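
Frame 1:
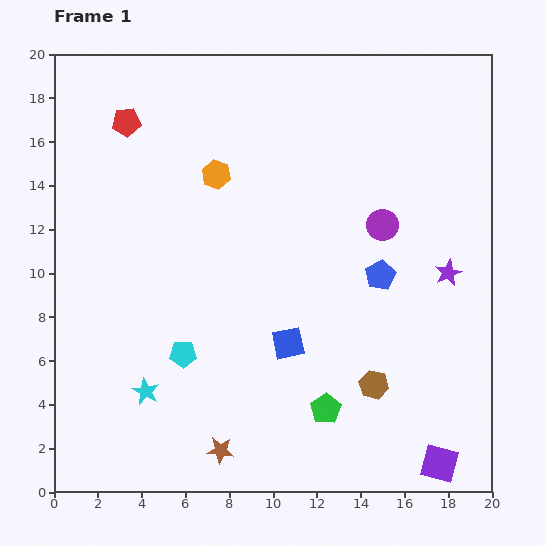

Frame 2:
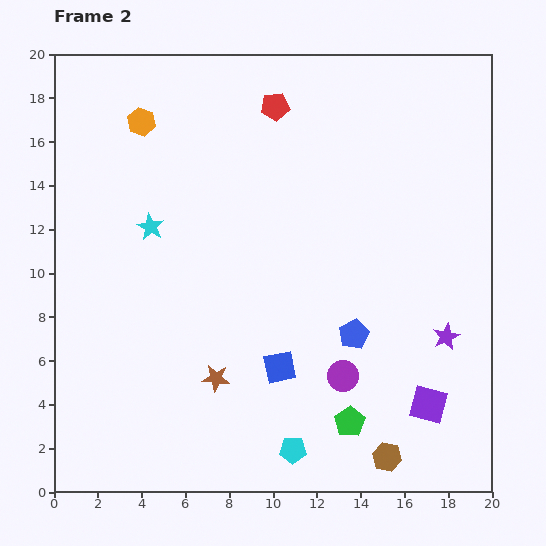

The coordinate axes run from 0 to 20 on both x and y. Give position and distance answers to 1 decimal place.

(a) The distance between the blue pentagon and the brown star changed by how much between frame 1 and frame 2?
-4.2

Distance in frame 1: 10.8. Distance in frame 2: 6.6.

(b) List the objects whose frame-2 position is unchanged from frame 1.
none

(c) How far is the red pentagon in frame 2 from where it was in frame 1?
6.8

The red pentagon moved from (3.3, 16.9) to (10.1, 17.6), a distance of √(6.8² + 0.7²) ≈ 6.8.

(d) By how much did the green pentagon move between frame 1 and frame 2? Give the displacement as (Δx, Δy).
(1.1, -0.6)

The green pentagon was at (12.4, 3.8) in frame 1 and (13.5, 3.2) in frame 2.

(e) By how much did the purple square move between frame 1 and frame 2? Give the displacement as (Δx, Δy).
(-0.5, 2.7)

The purple square was at (17.6, 1.3) in frame 1 and (17.1, 4.0) in frame 2.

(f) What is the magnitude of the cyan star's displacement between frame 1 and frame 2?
7.5

The cyan star moved from (4.2, 4.6) to (4.4, 12.1), a distance of √(0.2² + 7.5²) ≈ 7.5.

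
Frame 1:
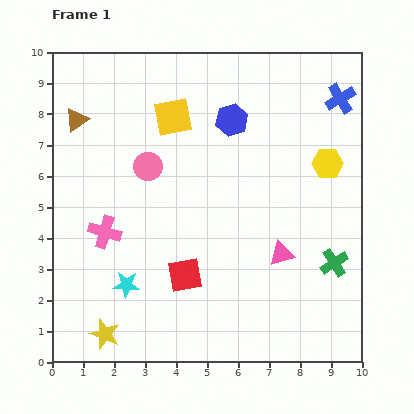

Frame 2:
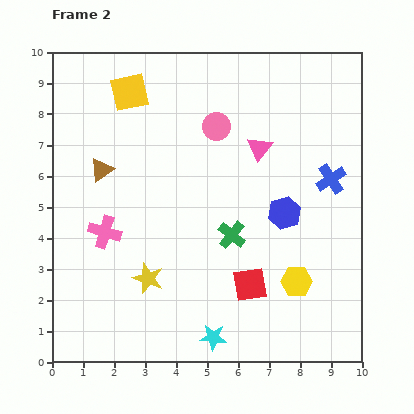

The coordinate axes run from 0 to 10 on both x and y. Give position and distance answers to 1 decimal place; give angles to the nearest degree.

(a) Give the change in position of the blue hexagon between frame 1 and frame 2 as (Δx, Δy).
(1.7, -3.0)

The blue hexagon was at (5.8, 7.8) in frame 1 and (7.5, 4.8) in frame 2.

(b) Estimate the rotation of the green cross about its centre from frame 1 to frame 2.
18° counter-clockwise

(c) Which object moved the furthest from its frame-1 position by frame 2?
the yellow hexagon

(moved 3.9; next 3.5)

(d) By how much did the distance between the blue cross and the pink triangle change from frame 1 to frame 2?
-2.8

Distance in frame 1: 5.3. Distance in frame 2: 2.5.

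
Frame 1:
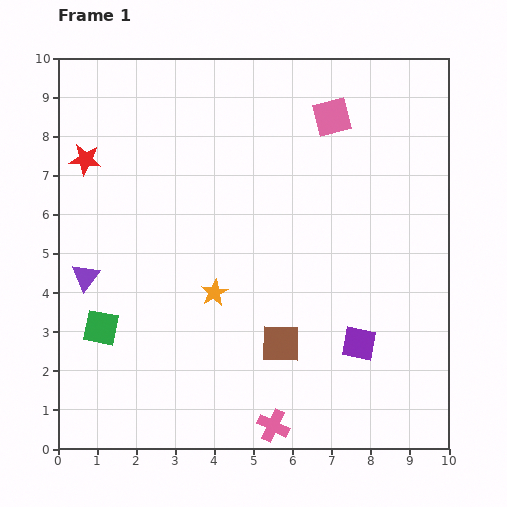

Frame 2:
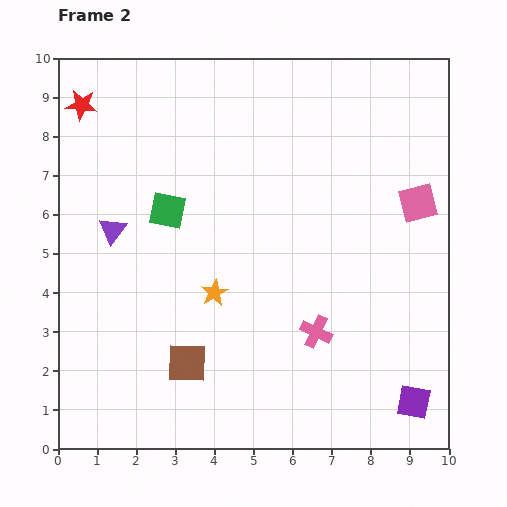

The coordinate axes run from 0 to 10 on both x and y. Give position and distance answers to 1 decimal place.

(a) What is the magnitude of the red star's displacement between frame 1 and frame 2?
1.4

The red star moved from (0.7, 7.4) to (0.6, 8.8), a distance of √(0.1² + 1.4²) ≈ 1.4.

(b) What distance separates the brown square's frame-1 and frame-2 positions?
2.5

The brown square moved from (5.7, 2.7) to (3.3, 2.2), a distance of √(2.4² + 0.5²) ≈ 2.5.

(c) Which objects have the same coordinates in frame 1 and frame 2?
the orange star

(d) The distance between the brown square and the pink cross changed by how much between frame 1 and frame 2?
+1.3

Distance in frame 1: 2.1. Distance in frame 2: 3.4.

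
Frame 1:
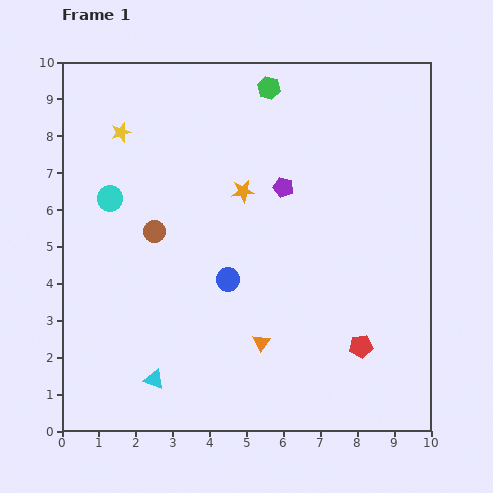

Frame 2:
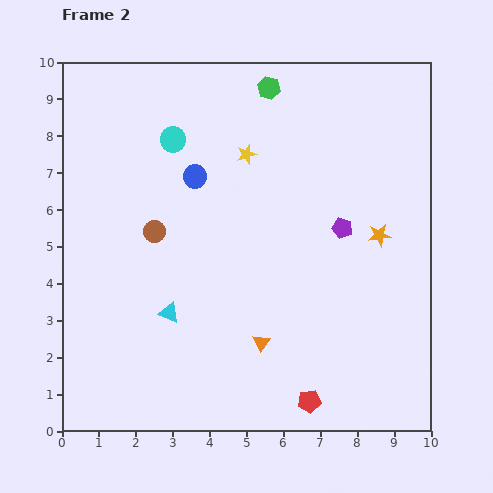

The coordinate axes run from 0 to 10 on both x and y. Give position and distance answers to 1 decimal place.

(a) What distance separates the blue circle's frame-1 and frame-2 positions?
2.9

The blue circle moved from (4.5, 4.1) to (3.6, 6.9), a distance of √(0.9² + 2.8²) ≈ 2.9.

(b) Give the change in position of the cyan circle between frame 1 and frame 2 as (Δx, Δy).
(1.7, 1.6)

The cyan circle was at (1.3, 6.3) in frame 1 and (3.0, 7.9) in frame 2.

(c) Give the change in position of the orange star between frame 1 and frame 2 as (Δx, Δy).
(3.7, -1.2)

The orange star was at (4.9, 6.5) in frame 1 and (8.6, 5.3) in frame 2.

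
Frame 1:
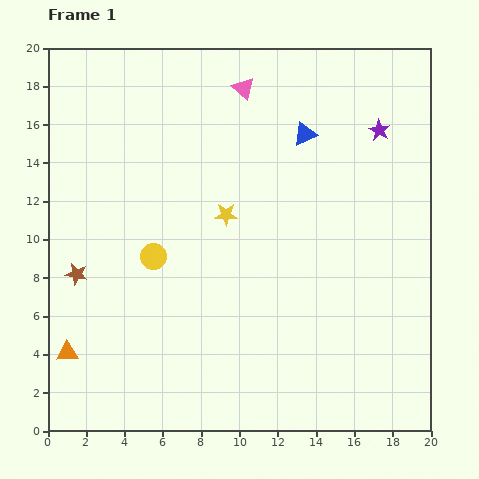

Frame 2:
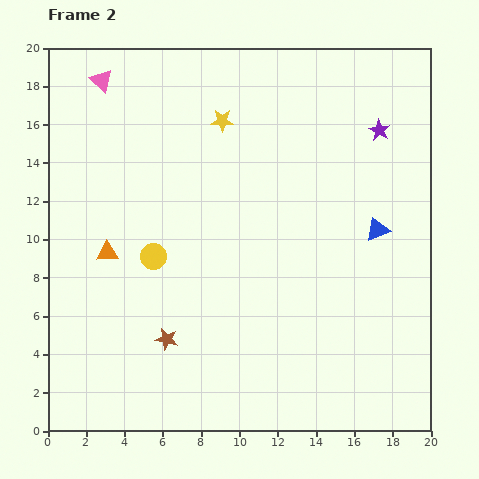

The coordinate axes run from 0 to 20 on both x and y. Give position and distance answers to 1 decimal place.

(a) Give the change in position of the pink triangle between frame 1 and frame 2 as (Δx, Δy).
(-7.4, 0.4)

The pink triangle was at (10.2, 17.9) in frame 1 and (2.8, 18.3) in frame 2.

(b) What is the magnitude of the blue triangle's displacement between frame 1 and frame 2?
6.3

The blue triangle moved from (13.4, 15.5) to (17.2, 10.5), a distance of √(3.8² + 5.0²) ≈ 6.3.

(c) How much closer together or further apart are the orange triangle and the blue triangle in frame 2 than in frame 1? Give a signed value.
-2.6

Distance in frame 1: 16.8. Distance in frame 2: 14.2.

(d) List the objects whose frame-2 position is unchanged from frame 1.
the purple star, the yellow circle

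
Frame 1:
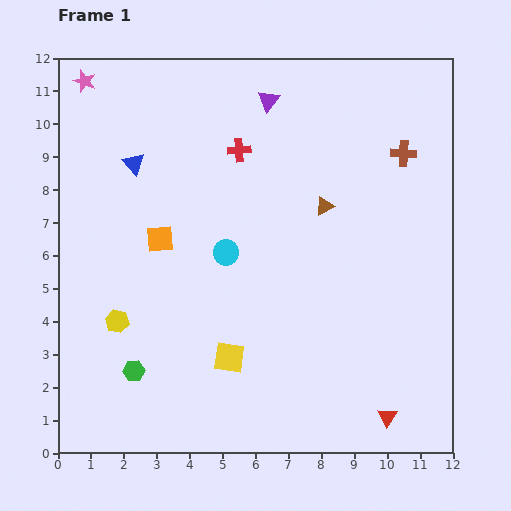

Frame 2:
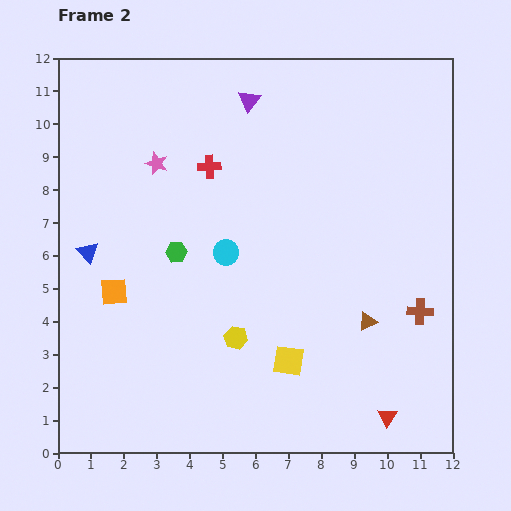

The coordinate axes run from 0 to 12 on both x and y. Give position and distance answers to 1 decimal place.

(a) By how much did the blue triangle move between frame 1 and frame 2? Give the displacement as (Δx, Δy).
(-1.4, -2.7)

The blue triangle was at (2.3, 8.8) in frame 1 and (0.9, 6.1) in frame 2.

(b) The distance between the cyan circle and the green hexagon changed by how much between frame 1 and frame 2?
-3.1

Distance in frame 1: 4.6. Distance in frame 2: 1.5.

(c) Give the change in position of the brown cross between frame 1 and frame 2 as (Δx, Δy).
(0.5, -4.8)

The brown cross was at (10.5, 9.1) in frame 1 and (11.0, 4.3) in frame 2.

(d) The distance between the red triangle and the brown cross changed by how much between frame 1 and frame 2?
-4.6

Distance in frame 1: 8.0. Distance in frame 2: 3.4.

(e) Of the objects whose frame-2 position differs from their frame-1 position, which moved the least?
the purple triangle

(moved 0.6)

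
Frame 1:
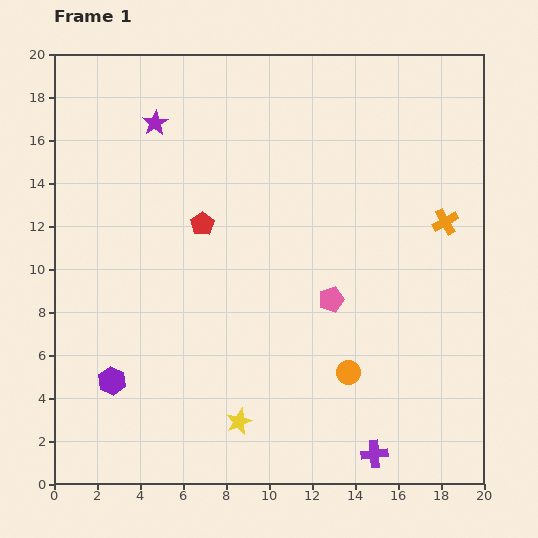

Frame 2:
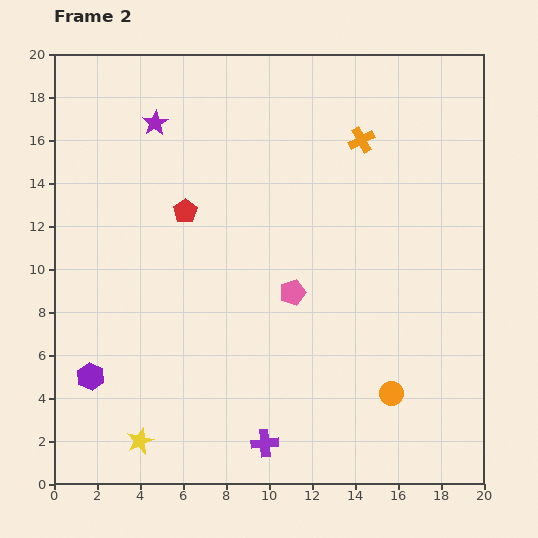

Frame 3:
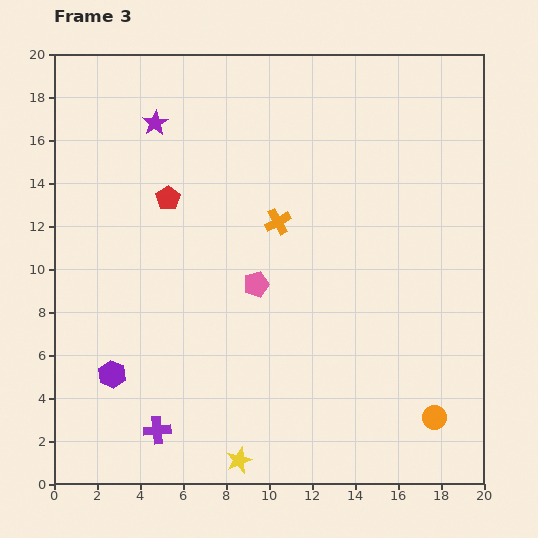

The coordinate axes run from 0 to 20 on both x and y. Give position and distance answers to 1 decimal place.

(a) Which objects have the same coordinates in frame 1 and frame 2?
the purple star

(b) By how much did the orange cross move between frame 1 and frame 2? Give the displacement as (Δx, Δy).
(-3.9, 3.8)

The orange cross was at (18.2, 12.2) in frame 1 and (14.3, 16.0) in frame 2.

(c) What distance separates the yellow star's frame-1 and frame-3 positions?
1.8

The yellow star moved from (8.6, 2.9) to (8.6, 1.1), a distance of √(0.0² + 1.8²) ≈ 1.8.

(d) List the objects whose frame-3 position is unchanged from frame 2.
the purple star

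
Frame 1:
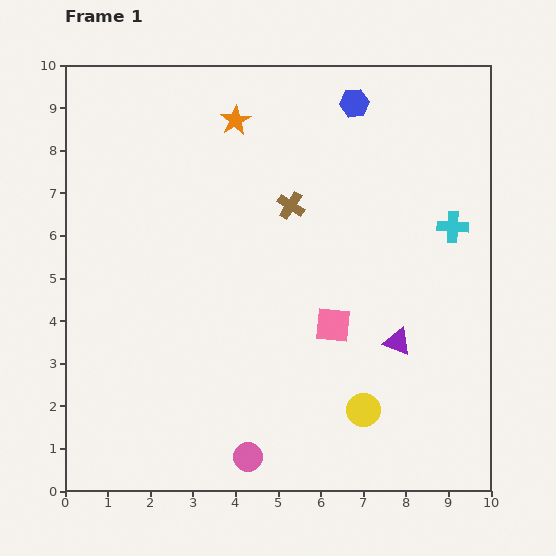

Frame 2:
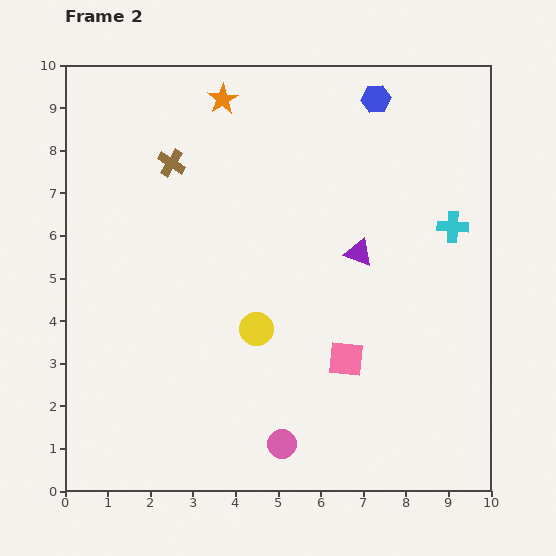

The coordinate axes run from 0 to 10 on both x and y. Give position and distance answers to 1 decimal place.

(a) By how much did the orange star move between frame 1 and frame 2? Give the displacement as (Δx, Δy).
(-0.3, 0.5)

The orange star was at (4.0, 8.7) in frame 1 and (3.7, 9.2) in frame 2.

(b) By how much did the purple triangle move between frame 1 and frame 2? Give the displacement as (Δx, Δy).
(-0.9, 2.1)

The purple triangle was at (7.8, 3.5) in frame 1 and (6.9, 5.6) in frame 2.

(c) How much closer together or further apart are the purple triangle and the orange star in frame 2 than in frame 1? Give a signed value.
-1.6

Distance in frame 1: 6.4. Distance in frame 2: 4.8.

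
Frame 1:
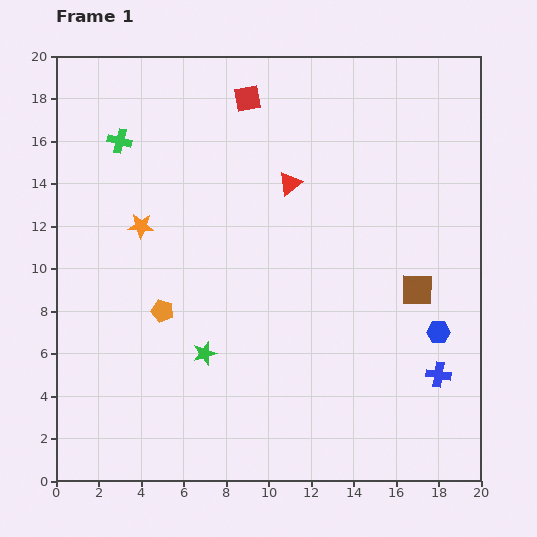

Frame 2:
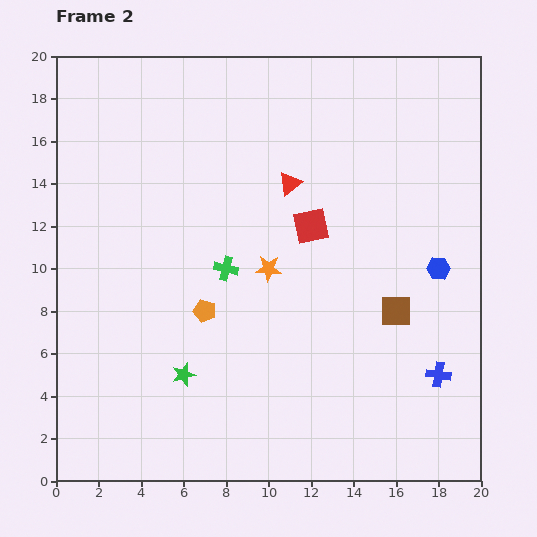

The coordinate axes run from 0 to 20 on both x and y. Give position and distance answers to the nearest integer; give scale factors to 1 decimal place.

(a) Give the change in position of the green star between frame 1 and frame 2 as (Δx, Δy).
(-1, -1)

The green star was at (7, 6) in frame 1 and (6, 5) in frame 2.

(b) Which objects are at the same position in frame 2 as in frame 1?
the red triangle, the blue cross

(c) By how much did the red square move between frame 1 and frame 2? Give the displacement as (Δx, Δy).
(3, -6)

The red square was at (9, 18) in frame 1 and (12, 12) in frame 2.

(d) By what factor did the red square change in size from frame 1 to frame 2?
1.3×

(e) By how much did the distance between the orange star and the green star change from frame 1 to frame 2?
-1

Distance in frame 1: 7. Distance in frame 2: 6.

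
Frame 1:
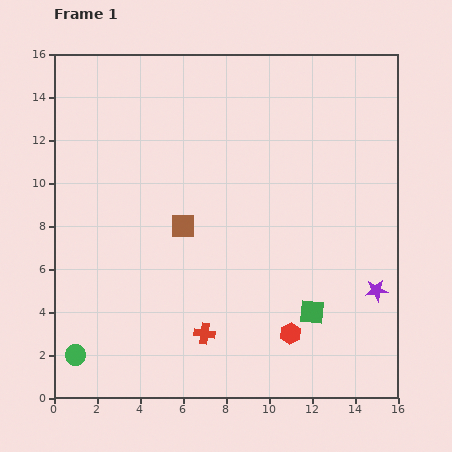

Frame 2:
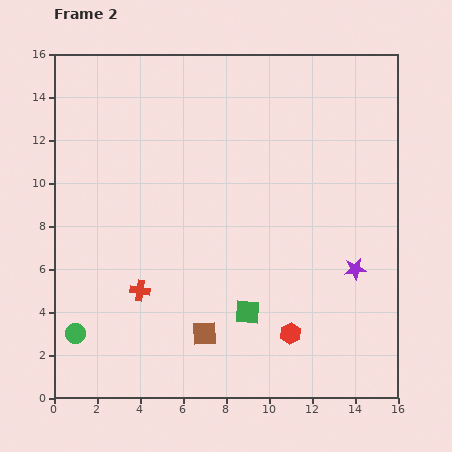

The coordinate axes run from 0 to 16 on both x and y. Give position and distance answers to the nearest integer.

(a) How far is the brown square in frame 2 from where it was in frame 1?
5

The brown square moved from (6, 8) to (7, 3), a distance of √(1² + 5²) ≈ 5.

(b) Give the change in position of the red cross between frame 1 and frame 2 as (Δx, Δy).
(-3, 2)

The red cross was at (7, 3) in frame 1 and (4, 5) in frame 2.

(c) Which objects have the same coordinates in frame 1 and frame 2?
the red hexagon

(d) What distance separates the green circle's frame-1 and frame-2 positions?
1

The green circle moved from (1, 2) to (1, 3), a distance of √(0² + 1²) ≈ 1.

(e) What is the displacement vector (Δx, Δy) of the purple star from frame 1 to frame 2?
(-1, 1)

The purple star was at (15, 5) in frame 1 and (14, 6) in frame 2.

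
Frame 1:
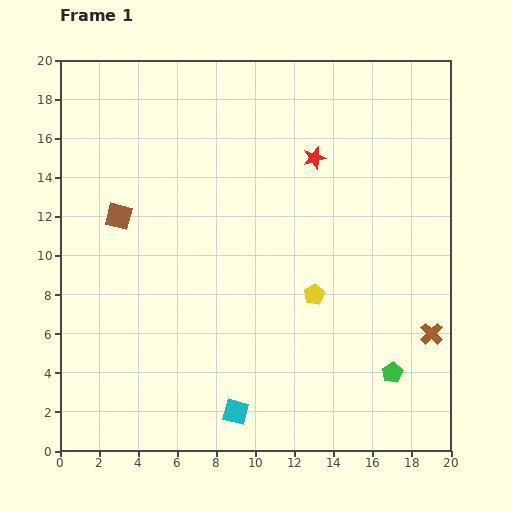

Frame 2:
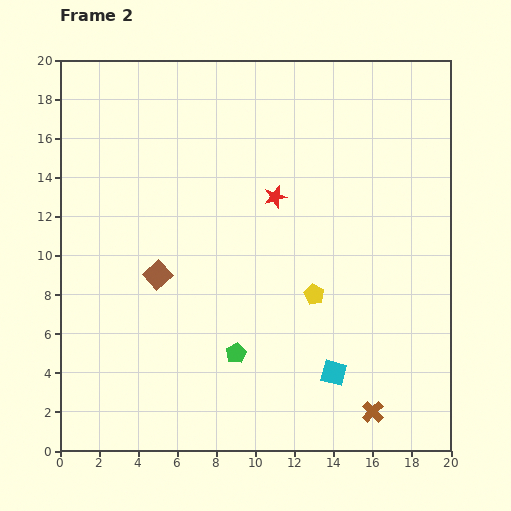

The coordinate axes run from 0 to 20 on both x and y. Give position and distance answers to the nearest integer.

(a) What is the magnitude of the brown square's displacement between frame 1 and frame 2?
4

The brown square moved from (3, 12) to (5, 9), a distance of √(2² + 3²) ≈ 4.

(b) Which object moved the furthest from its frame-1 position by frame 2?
the green pentagon

(moved 8; next 5)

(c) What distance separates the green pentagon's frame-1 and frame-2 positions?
8

The green pentagon moved from (17, 4) to (9, 5), a distance of √(8² + 1²) ≈ 8.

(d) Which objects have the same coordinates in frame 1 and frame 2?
the yellow pentagon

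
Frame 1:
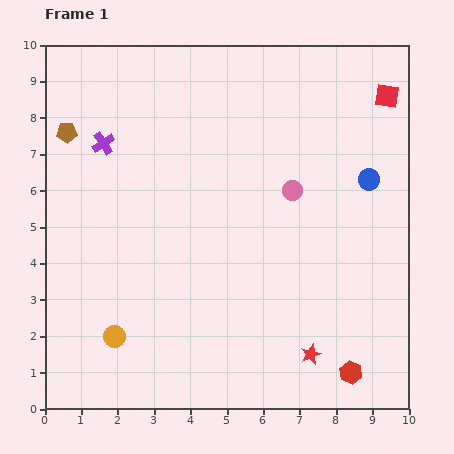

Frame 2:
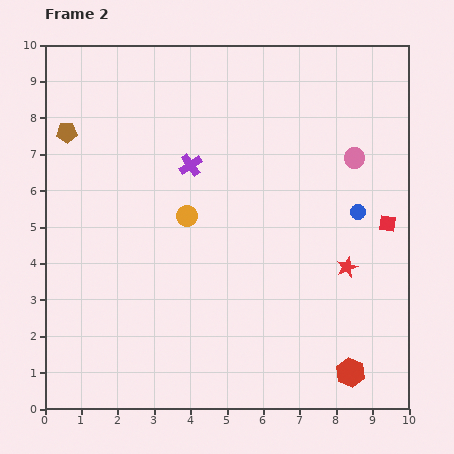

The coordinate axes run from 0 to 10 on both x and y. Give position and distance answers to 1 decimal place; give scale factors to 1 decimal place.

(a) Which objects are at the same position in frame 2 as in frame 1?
the brown pentagon, the red hexagon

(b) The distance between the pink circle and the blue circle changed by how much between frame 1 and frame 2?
-0.6

Distance in frame 1: 2.1. Distance in frame 2: 1.5.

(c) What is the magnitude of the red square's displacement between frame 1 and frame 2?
3.5

The red square moved from (9.4, 8.6) to (9.4, 5.1), a distance of √(0.0² + 3.5²) ≈ 3.5.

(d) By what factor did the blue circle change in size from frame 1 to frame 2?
0.7×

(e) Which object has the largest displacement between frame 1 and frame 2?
the orange circle

(moved 3.9; next 3.5)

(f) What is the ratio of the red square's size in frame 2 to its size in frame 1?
0.7×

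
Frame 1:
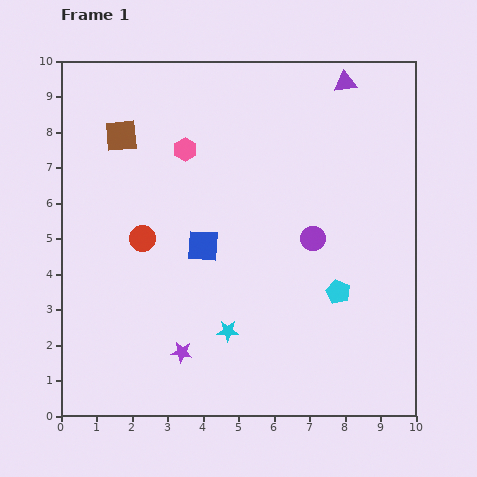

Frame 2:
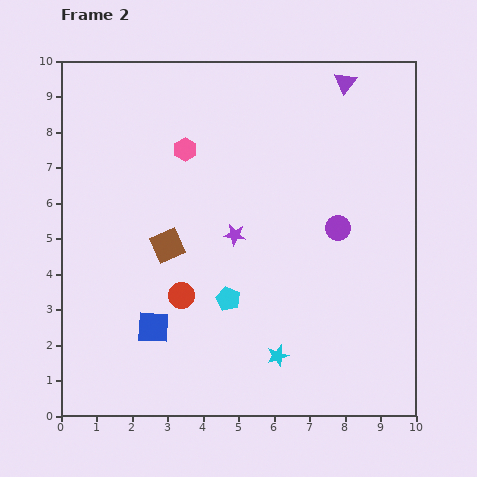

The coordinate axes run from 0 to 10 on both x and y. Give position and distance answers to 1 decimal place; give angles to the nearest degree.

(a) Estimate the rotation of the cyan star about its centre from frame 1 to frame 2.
16° counter-clockwise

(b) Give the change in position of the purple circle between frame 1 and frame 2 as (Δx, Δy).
(0.7, 0.3)

The purple circle was at (7.1, 5.0) in frame 1 and (7.8, 5.3) in frame 2.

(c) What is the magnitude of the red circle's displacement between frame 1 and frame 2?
1.9

The red circle moved from (2.3, 5.0) to (3.4, 3.4), a distance of √(1.1² + 1.6²) ≈ 1.9.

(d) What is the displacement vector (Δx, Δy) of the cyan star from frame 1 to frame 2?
(1.4, -0.7)

The cyan star was at (4.7, 2.4) in frame 1 and (6.1, 1.7) in frame 2.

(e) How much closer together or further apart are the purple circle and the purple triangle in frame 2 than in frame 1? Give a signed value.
-0.4

Distance in frame 1: 4.5. Distance in frame 2: 4.1.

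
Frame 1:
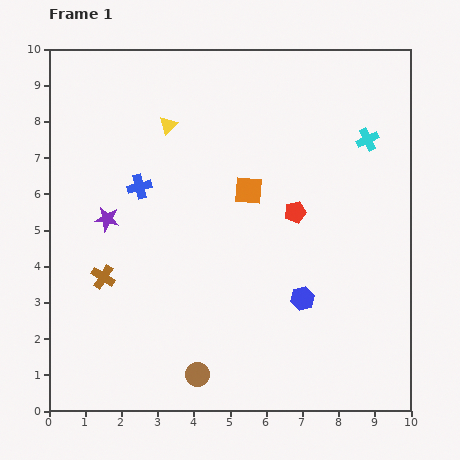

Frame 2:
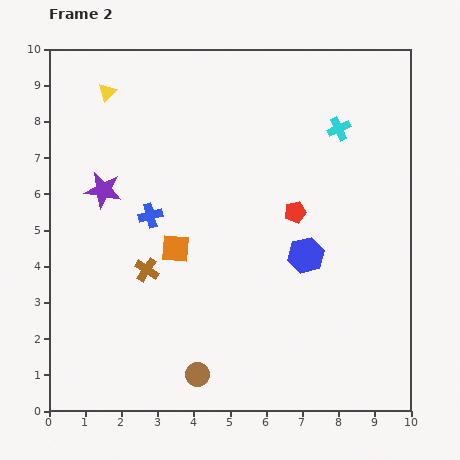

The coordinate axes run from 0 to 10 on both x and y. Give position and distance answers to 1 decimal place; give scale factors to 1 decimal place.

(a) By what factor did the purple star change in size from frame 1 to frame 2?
1.5×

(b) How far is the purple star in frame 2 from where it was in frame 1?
0.8

The purple star moved from (1.6, 5.3) to (1.5, 6.1), a distance of √(0.1² + 0.8²) ≈ 0.8.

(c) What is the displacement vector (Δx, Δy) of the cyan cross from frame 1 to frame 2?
(-0.8, 0.3)

The cyan cross was at (8.8, 7.5) in frame 1 and (8.0, 7.8) in frame 2.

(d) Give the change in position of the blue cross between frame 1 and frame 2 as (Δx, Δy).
(0.3, -0.8)

The blue cross was at (2.5, 6.2) in frame 1 and (2.8, 5.4) in frame 2.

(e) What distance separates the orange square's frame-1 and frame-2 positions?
2.6

The orange square moved from (5.5, 6.1) to (3.5, 4.5), a distance of √(2.0² + 1.6²) ≈ 2.6.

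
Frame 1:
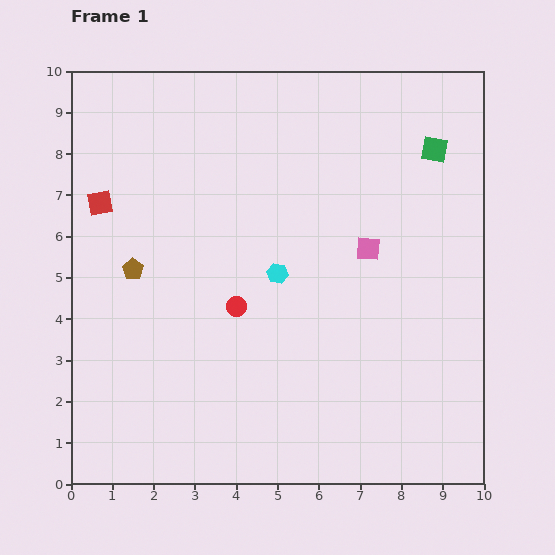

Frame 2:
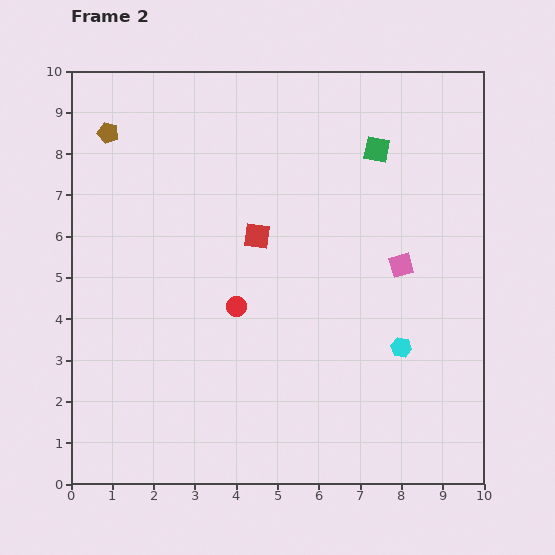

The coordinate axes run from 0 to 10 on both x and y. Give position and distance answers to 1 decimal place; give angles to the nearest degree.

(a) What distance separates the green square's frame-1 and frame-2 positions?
1.4

The green square moved from (8.8, 8.1) to (7.4, 8.1), a distance of √(1.4² + 0.0²) ≈ 1.4.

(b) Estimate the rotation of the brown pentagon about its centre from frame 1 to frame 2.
20° counter-clockwise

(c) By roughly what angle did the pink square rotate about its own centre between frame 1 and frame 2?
20° counter-clockwise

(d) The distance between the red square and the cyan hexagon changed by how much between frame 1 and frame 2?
-0.2

Distance in frame 1: 4.6. Distance in frame 2: 4.4.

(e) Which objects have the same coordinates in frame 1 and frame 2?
the red circle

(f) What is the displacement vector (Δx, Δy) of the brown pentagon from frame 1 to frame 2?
(-0.6, 3.3)

The brown pentagon was at (1.5, 5.2) in frame 1 and (0.9, 8.5) in frame 2.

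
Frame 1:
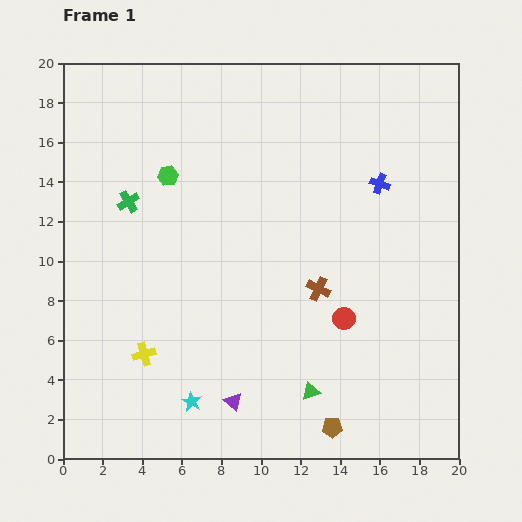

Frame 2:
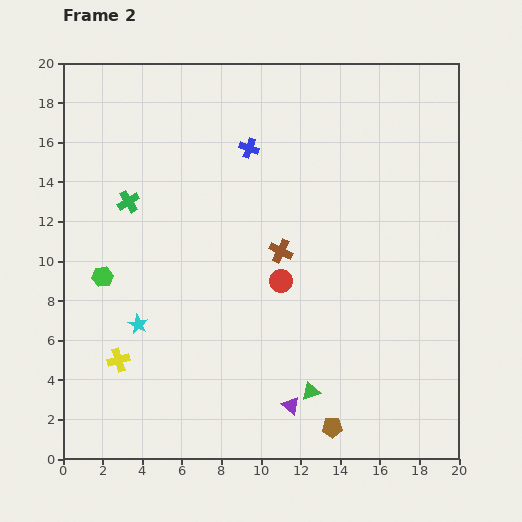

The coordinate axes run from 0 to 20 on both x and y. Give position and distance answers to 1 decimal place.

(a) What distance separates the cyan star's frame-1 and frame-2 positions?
4.7

The cyan star moved from (6.5, 2.9) to (3.8, 6.8), a distance of √(2.7² + 3.9²) ≈ 4.7.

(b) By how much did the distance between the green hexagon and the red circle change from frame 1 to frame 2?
-2.4

Distance in frame 1: 11.4. Distance in frame 2: 9.0.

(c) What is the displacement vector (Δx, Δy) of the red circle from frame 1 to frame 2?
(-3.2, 1.9)

The red circle was at (14.2, 7.1) in frame 1 and (11.0, 9.0) in frame 2.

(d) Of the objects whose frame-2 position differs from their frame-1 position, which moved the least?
the yellow cross

(moved 1.3)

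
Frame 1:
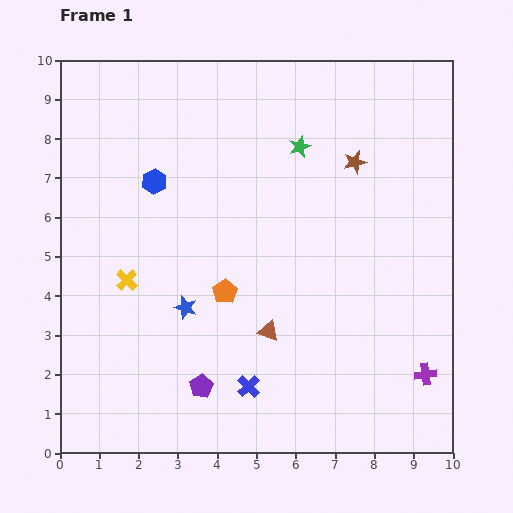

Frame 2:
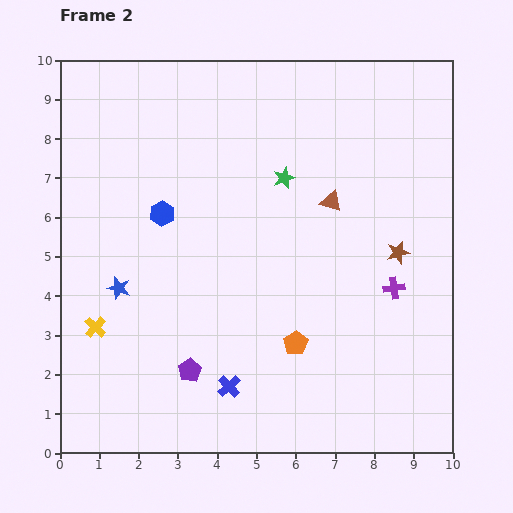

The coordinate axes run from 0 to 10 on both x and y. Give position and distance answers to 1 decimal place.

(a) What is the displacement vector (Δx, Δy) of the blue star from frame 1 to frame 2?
(-1.7, 0.5)

The blue star was at (3.2, 3.7) in frame 1 and (1.5, 4.2) in frame 2.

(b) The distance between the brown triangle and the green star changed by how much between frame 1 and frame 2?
-3.5

Distance in frame 1: 4.8. Distance in frame 2: 1.3.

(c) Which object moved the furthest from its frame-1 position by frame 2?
the brown triangle

(moved 3.7; next 2.5)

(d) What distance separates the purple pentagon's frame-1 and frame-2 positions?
0.5

The purple pentagon moved from (3.6, 1.7) to (3.3, 2.1), a distance of √(0.3² + 0.4²) ≈ 0.5.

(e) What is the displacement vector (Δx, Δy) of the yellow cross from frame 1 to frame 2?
(-0.8, -1.2)

The yellow cross was at (1.7, 4.4) in frame 1 and (0.9, 3.2) in frame 2.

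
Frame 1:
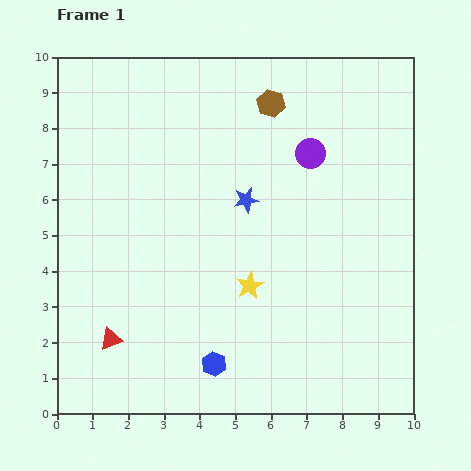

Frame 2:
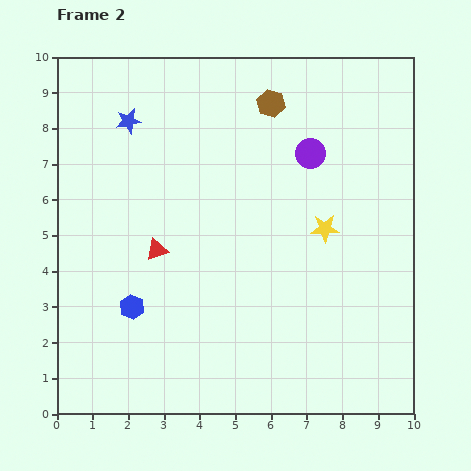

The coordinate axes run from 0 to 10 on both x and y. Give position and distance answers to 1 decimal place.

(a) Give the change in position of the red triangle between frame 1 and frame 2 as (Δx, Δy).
(1.3, 2.5)

The red triangle was at (1.5, 2.1) in frame 1 and (2.8, 4.6) in frame 2.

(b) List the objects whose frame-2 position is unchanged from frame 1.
the brown hexagon, the purple circle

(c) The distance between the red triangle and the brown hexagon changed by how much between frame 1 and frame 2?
-2.8

Distance in frame 1: 8.0. Distance in frame 2: 5.2.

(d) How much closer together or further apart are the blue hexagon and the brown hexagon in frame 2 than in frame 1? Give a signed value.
-0.6

Distance in frame 1: 7.5. Distance in frame 2: 6.9.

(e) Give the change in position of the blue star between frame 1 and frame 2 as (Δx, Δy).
(-3.3, 2.2)

The blue star was at (5.3, 6.0) in frame 1 and (2.0, 8.2) in frame 2.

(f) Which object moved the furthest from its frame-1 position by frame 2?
the blue star

(moved 4.0; next 2.8)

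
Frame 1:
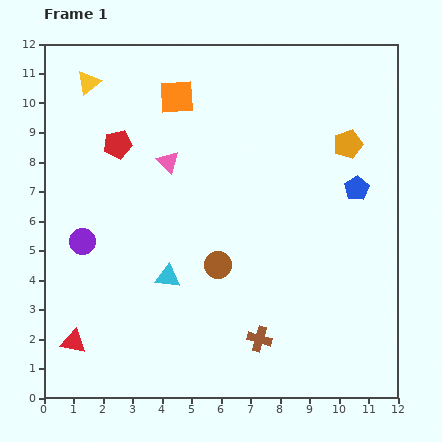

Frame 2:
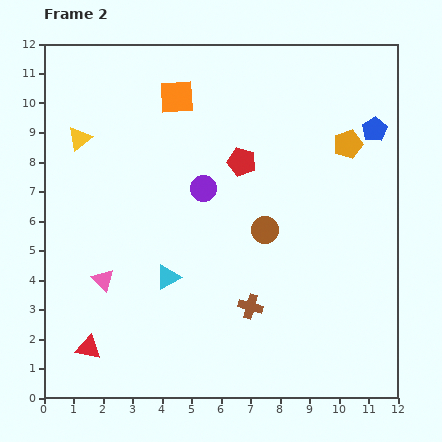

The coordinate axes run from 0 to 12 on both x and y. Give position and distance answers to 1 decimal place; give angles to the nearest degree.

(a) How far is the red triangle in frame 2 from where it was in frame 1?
0.5

The red triangle moved from (1.0, 1.9) to (1.5, 1.7), a distance of √(0.5² + 0.2²) ≈ 0.5.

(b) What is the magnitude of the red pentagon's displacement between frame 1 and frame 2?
4.2

The red pentagon moved from (2.5, 8.6) to (6.7, 8.0), a distance of √(4.2² + 0.6²) ≈ 4.2.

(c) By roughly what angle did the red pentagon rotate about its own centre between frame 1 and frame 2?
27° clockwise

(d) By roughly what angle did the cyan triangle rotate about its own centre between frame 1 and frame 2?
36° counter-clockwise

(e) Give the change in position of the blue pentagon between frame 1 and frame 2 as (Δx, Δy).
(0.6, 2.0)

The blue pentagon was at (10.6, 7.1) in frame 1 and (11.2, 9.1) in frame 2.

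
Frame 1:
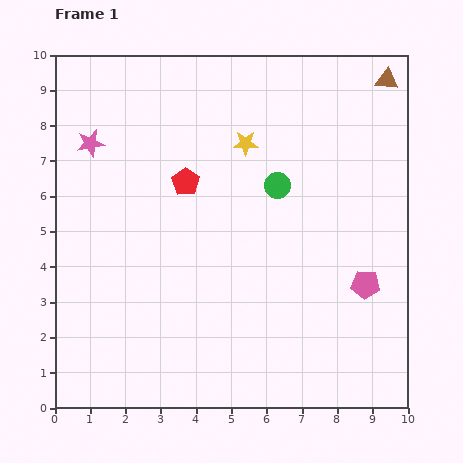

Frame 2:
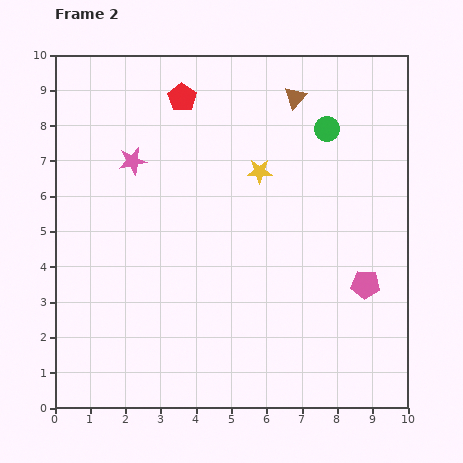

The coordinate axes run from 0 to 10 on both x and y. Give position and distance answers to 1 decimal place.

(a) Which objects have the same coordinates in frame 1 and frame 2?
the pink pentagon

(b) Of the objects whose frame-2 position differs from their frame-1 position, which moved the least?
the yellow star

(moved 0.9)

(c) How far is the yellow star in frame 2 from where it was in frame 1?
0.9

The yellow star moved from (5.4, 7.5) to (5.8, 6.7), a distance of √(0.4² + 0.8²) ≈ 0.9.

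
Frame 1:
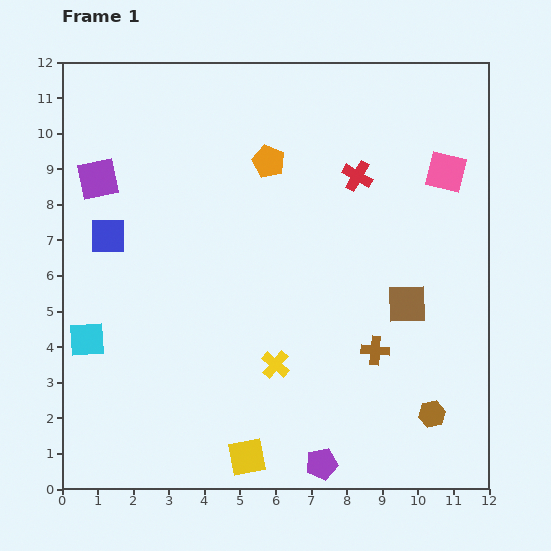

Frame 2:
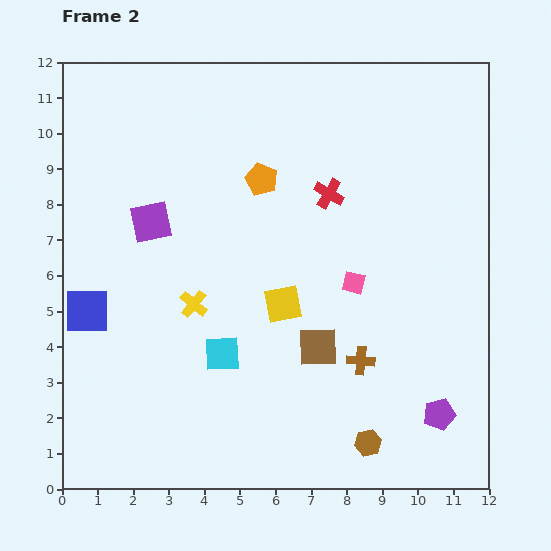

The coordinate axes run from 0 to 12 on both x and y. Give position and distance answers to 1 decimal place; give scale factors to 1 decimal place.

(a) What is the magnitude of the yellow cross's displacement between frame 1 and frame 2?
2.9

The yellow cross moved from (6.0, 3.5) to (3.7, 5.2), a distance of √(2.3² + 1.7²) ≈ 2.9.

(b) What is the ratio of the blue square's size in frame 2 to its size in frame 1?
1.3×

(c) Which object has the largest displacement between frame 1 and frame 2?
the yellow square

(moved 4.4; next 4.0)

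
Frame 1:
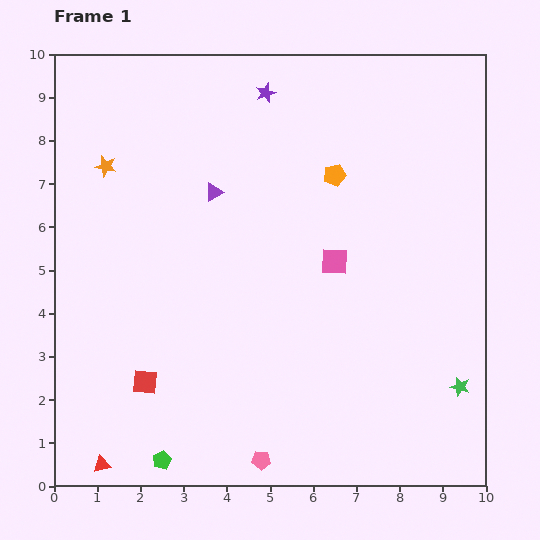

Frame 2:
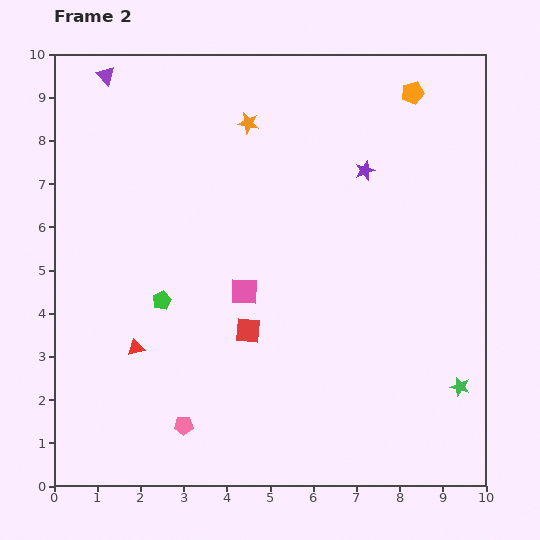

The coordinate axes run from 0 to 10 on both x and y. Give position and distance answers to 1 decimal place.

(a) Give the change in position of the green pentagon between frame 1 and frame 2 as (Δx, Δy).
(0.0, 3.7)

The green pentagon was at (2.5, 0.6) in frame 1 and (2.5, 4.3) in frame 2.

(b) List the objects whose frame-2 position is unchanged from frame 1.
the green star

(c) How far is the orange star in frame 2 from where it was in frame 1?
3.4

The orange star moved from (1.2, 7.4) to (4.5, 8.4), a distance of √(3.3² + 1.0²) ≈ 3.4.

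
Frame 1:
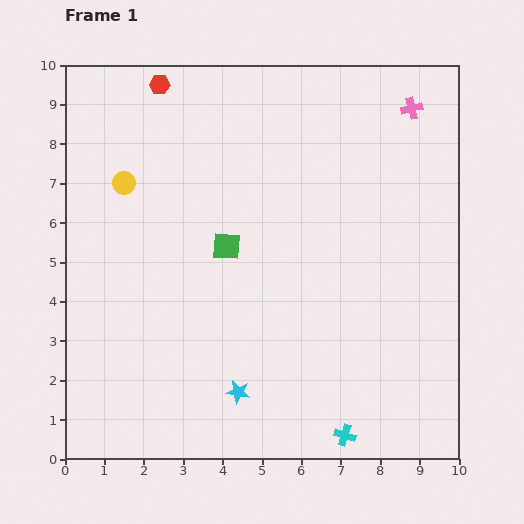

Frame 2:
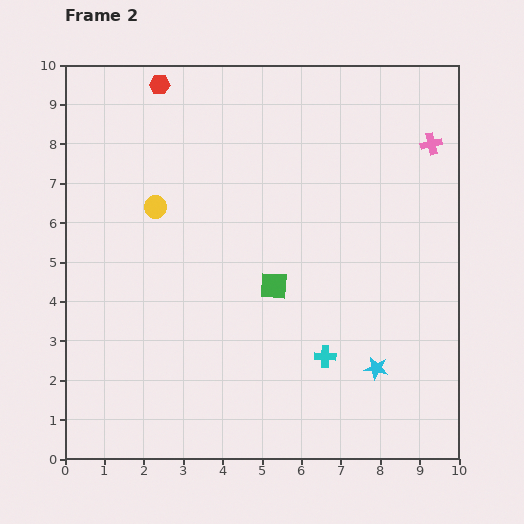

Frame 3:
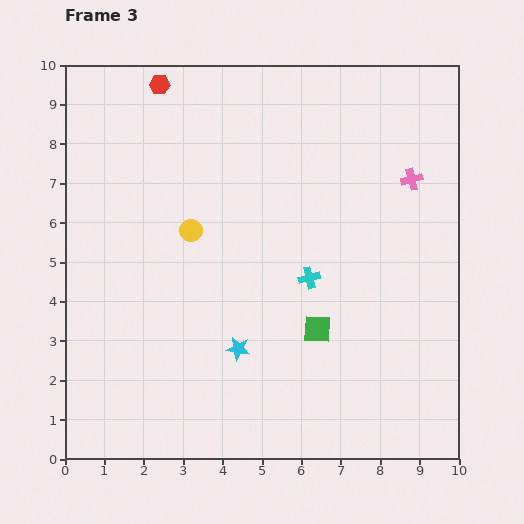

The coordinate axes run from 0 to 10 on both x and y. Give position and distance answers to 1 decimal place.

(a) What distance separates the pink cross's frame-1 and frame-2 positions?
1.0

The pink cross moved from (8.8, 8.9) to (9.3, 8.0), a distance of √(0.5² + 0.9²) ≈ 1.0.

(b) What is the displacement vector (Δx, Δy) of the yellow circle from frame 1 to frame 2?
(0.8, -0.6)

The yellow circle was at (1.5, 7.0) in frame 1 and (2.3, 6.4) in frame 2.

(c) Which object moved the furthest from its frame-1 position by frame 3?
the cyan cross

(moved 4.1; next 3.1)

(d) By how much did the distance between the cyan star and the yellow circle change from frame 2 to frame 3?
-3.7

Distance in frame 2: 6.9. Distance in frame 3: 3.2.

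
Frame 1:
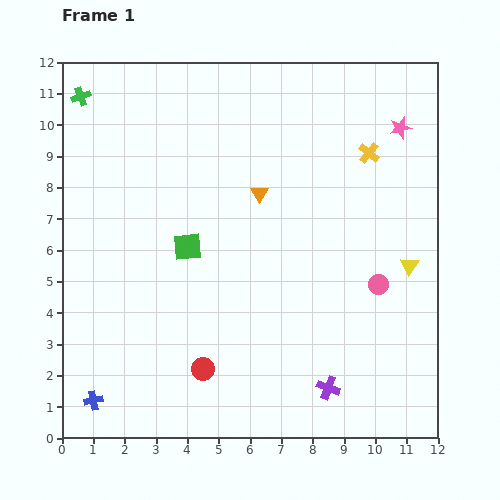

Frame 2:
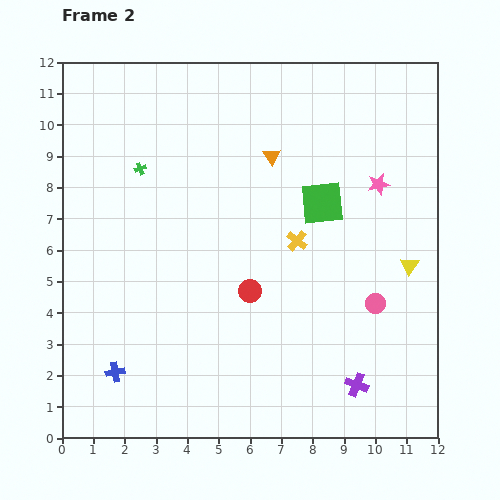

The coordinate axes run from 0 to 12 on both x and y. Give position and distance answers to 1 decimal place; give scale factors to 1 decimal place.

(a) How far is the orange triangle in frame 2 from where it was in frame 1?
1.3

The orange triangle moved from (6.3, 7.8) to (6.7, 9.0), a distance of √(0.4² + 1.2²) ≈ 1.3.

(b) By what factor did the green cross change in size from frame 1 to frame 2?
0.6×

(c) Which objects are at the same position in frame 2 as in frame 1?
the yellow triangle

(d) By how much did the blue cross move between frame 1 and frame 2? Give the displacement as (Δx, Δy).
(0.7, 0.9)

The blue cross was at (1.0, 1.2) in frame 1 and (1.7, 2.1) in frame 2.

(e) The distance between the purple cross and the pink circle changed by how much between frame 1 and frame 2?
-1.0

Distance in frame 1: 3.7. Distance in frame 2: 2.7.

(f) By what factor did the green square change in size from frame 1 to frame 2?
1.6×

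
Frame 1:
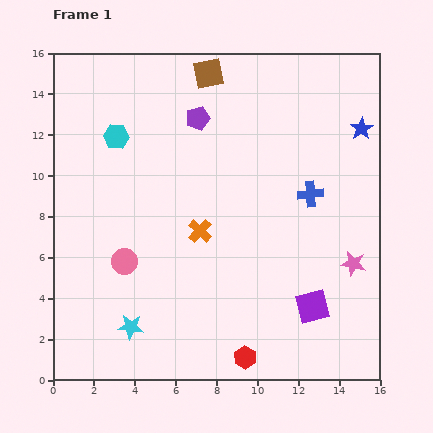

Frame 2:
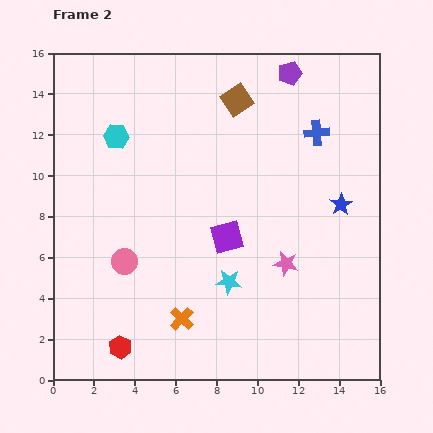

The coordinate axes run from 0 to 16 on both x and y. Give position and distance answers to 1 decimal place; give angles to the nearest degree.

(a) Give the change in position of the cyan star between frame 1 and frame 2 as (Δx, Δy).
(4.8, 2.2)

The cyan star was at (3.8, 2.6) in frame 1 and (8.6, 4.8) in frame 2.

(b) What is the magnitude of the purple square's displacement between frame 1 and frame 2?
5.4

The purple square moved from (12.7, 3.6) to (8.5, 7.0), a distance of √(4.2² + 3.4²) ≈ 5.4.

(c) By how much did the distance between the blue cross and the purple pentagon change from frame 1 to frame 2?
-3.4

Distance in frame 1: 6.6. Distance in frame 2: 3.2.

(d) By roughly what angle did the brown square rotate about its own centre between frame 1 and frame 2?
23° counter-clockwise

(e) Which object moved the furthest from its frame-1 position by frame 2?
the red hexagon

(moved 6.1; next 5.4)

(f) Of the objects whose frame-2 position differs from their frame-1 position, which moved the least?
the brown square

(moved 1.9)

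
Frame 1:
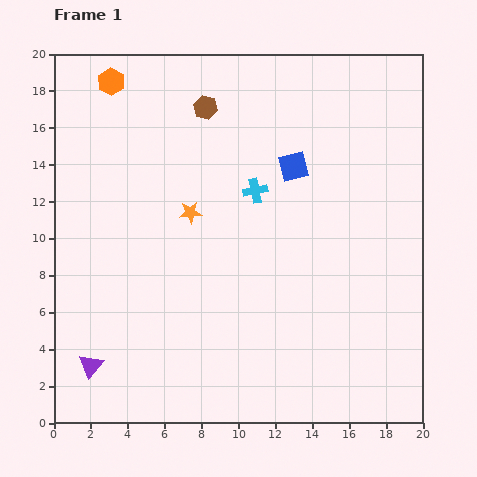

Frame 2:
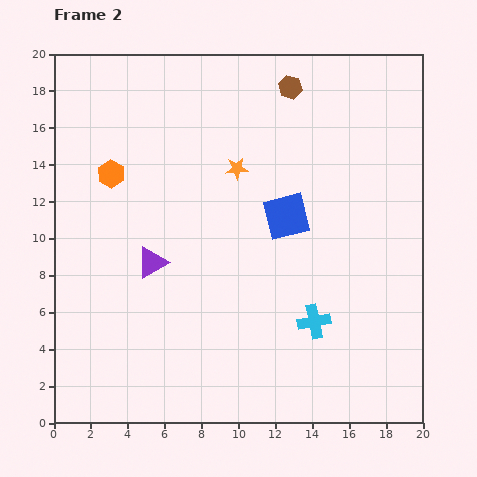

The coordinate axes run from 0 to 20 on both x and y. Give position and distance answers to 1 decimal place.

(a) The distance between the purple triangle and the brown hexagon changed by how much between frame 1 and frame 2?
-3.2

Distance in frame 1: 15.3. Distance in frame 2: 12.1.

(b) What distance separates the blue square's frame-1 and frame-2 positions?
2.7

The blue square moved from (13.0, 13.9) to (12.6, 11.2), a distance of √(0.4² + 2.7²) ≈ 2.7.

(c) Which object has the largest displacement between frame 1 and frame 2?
the cyan cross

(moved 7.8; next 6.5)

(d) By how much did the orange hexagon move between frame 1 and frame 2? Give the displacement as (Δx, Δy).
(0.0, -5.0)

The orange hexagon was at (3.1, 18.5) in frame 1 and (3.1, 13.5) in frame 2.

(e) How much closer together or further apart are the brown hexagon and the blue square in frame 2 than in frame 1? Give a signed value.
+1.2

Distance in frame 1: 5.8. Distance in frame 2: 7.0.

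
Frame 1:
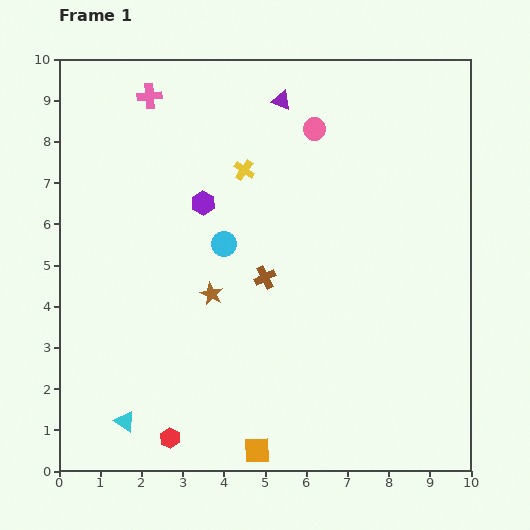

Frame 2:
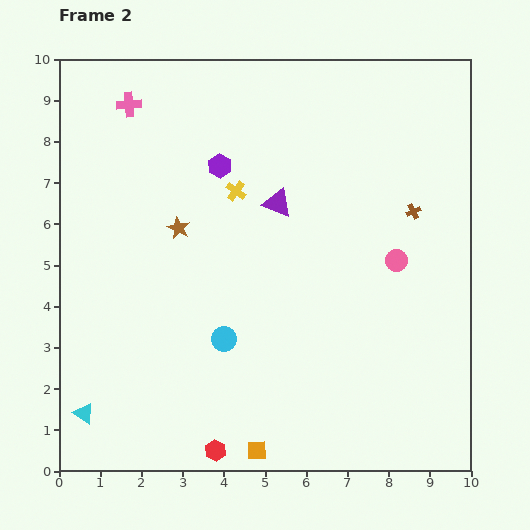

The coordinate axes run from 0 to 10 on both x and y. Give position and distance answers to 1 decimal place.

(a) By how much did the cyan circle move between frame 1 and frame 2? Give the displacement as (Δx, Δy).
(0.0, -2.3)

The cyan circle was at (4.0, 5.5) in frame 1 and (4.0, 3.2) in frame 2.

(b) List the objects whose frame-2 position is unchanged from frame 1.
the orange square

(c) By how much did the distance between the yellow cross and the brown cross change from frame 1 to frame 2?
+1.7

Distance in frame 1: 2.6. Distance in frame 2: 4.3.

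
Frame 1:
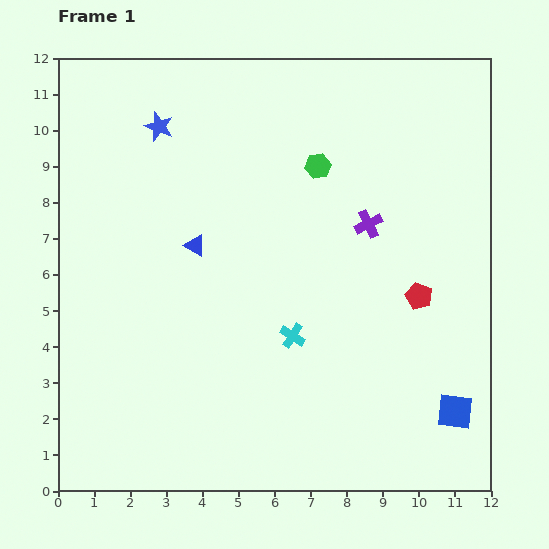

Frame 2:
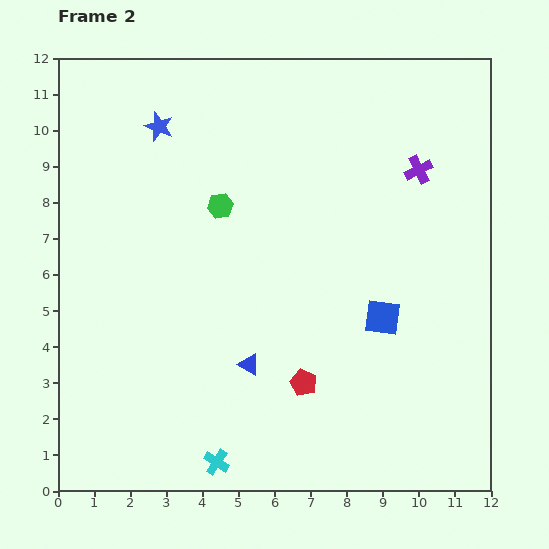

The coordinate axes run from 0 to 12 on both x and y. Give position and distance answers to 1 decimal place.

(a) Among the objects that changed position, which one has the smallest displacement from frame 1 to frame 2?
the purple cross

(moved 2.1)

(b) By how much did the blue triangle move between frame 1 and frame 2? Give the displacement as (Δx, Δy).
(1.5, -3.3)

The blue triangle was at (3.8, 6.8) in frame 1 and (5.3, 3.5) in frame 2.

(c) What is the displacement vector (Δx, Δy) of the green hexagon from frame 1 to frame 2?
(-2.7, -1.1)

The green hexagon was at (7.2, 9.0) in frame 1 and (4.5, 7.9) in frame 2.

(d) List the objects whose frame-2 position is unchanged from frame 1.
the blue star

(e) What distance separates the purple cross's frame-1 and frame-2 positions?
2.1

The purple cross moved from (8.6, 7.4) to (10.0, 8.9), a distance of √(1.4² + 1.5²) ≈ 2.1.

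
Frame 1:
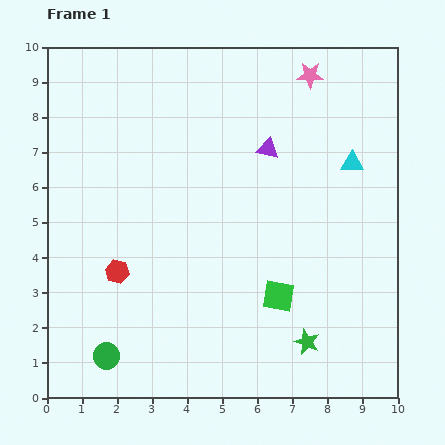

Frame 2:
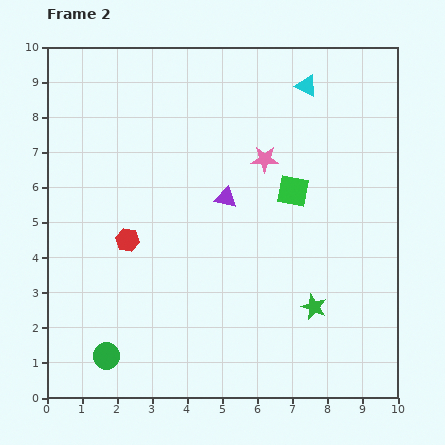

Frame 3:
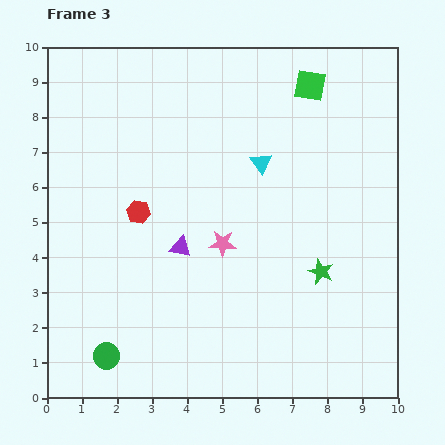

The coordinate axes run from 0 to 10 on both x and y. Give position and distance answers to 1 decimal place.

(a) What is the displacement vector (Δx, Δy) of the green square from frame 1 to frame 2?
(0.4, 3.0)

The green square was at (6.6, 2.9) in frame 1 and (7.0, 5.9) in frame 2.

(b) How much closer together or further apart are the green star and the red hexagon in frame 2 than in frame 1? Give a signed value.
-0.2

Distance in frame 1: 5.8. Distance in frame 2: 5.6.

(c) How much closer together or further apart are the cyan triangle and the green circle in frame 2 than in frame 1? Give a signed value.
+0.7

Distance in frame 1: 8.9. Distance in frame 2: 9.6.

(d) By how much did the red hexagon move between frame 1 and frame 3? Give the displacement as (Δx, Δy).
(0.6, 1.7)

The red hexagon was at (2.0, 3.6) in frame 1 and (2.6, 5.3) in frame 3.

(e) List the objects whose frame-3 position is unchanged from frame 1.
the green circle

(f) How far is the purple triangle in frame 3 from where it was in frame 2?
1.9

The purple triangle moved from (5.1, 5.7) to (3.8, 4.3), a distance of √(1.3² + 1.4²) ≈ 1.9.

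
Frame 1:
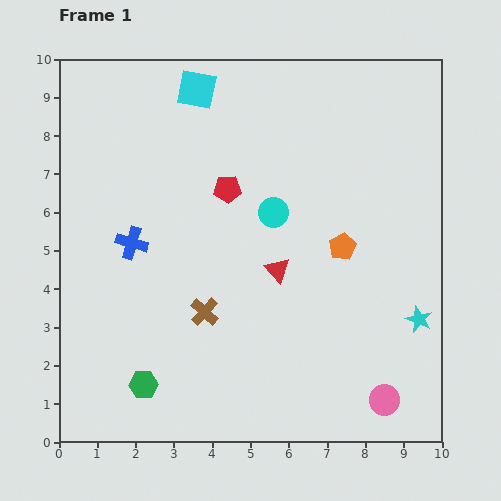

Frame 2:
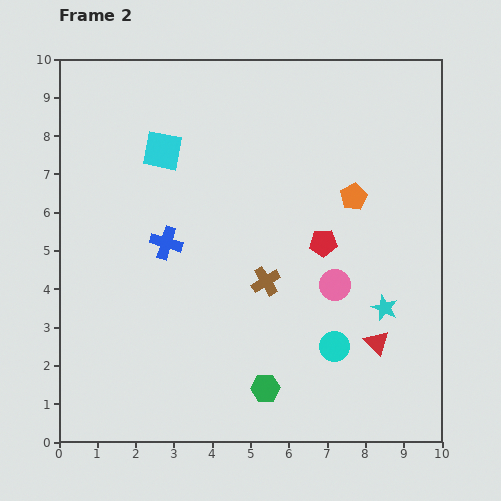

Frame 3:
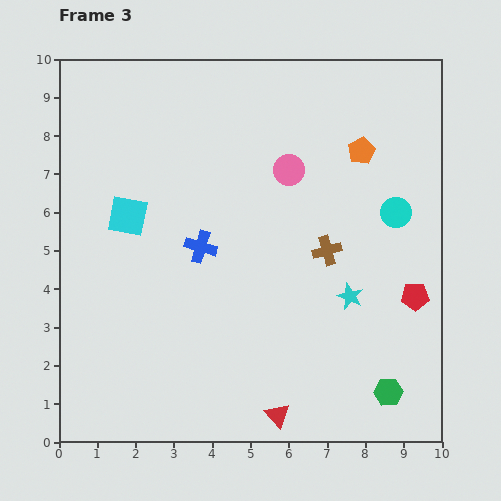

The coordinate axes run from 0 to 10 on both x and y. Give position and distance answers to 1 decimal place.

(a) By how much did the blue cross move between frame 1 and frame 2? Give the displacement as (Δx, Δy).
(0.9, 0.0)

The blue cross was at (1.9, 5.2) in frame 1 and (2.8, 5.2) in frame 2.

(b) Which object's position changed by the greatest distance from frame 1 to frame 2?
the cyan circle

(moved 3.8; next 3.3)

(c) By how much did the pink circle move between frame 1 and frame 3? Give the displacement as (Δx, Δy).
(-2.5, 6.0)

The pink circle was at (8.5, 1.1) in frame 1 and (6.0, 7.1) in frame 3.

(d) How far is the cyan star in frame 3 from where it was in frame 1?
1.9

The cyan star moved from (9.4, 3.2) to (7.6, 3.8), a distance of √(1.8² + 0.6²) ≈ 1.9.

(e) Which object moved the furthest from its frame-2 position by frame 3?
the cyan circle

(moved 3.8; next 3.2)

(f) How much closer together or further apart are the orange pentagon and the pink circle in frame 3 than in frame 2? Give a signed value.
-0.4

Distance in frame 2: 2.4. Distance in frame 3: 2.0.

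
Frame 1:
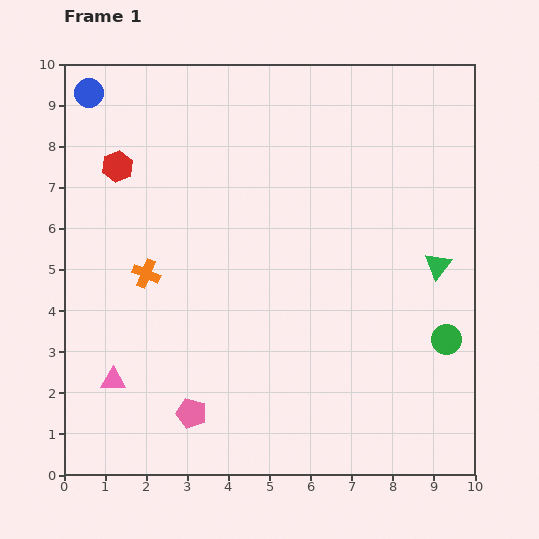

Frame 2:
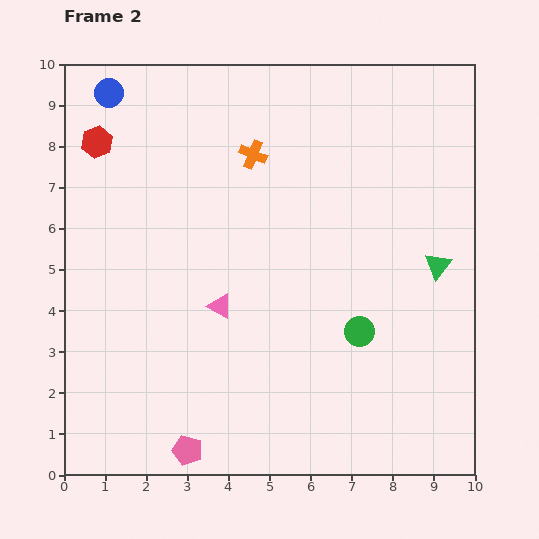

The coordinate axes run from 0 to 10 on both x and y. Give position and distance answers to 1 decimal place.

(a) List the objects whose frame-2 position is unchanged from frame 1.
the green triangle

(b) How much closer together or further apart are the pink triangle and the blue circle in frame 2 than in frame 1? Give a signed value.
-1.1

Distance in frame 1: 7.0. Distance in frame 2: 5.9.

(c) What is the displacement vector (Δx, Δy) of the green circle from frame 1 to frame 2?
(-2.1, 0.2)

The green circle was at (9.3, 3.3) in frame 1 and (7.2, 3.5) in frame 2.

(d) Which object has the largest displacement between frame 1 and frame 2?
the orange cross

(moved 3.9; next 3.2)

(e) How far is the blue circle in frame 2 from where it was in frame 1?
0.5

The blue circle moved from (0.6, 9.3) to (1.1, 9.3), a distance of √(0.5² + 0.0²) ≈ 0.5.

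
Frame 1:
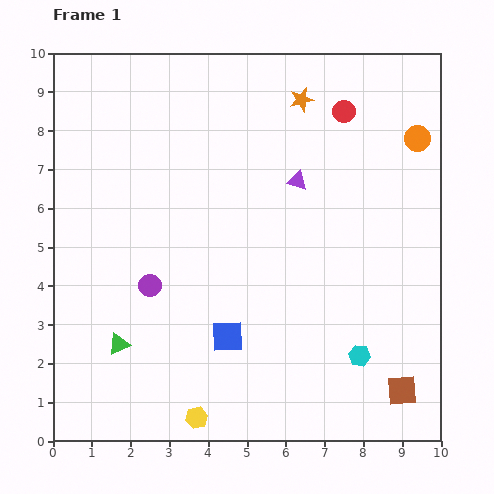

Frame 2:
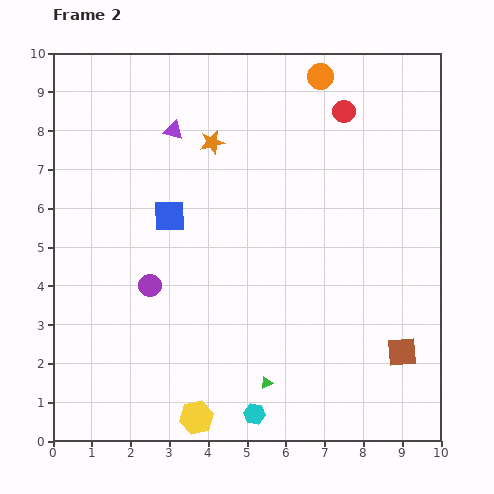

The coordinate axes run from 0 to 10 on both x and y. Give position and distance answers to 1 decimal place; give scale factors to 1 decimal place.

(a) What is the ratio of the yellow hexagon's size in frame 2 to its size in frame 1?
1.6×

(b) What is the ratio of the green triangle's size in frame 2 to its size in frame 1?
0.6×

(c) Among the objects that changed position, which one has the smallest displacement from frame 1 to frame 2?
the brown square

(moved 1.0)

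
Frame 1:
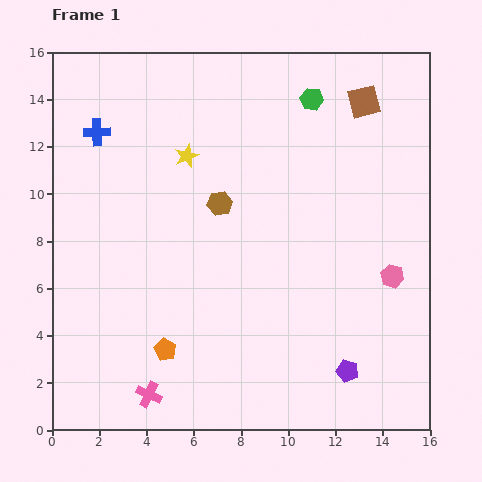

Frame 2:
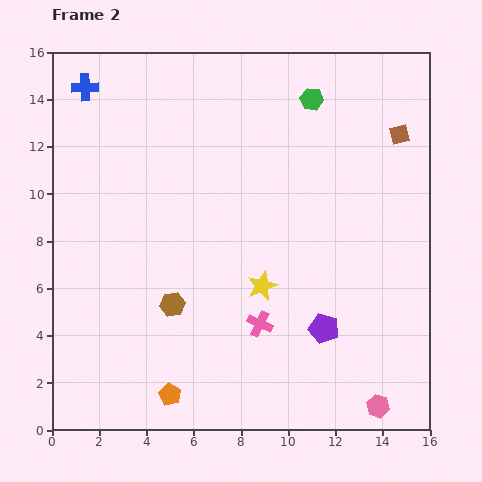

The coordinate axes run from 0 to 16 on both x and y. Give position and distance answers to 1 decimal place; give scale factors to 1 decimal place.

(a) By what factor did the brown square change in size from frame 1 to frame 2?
0.6×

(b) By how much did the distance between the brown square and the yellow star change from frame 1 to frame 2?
+0.8

Distance in frame 1: 7.8. Distance in frame 2: 8.6.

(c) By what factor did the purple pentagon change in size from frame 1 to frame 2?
1.3×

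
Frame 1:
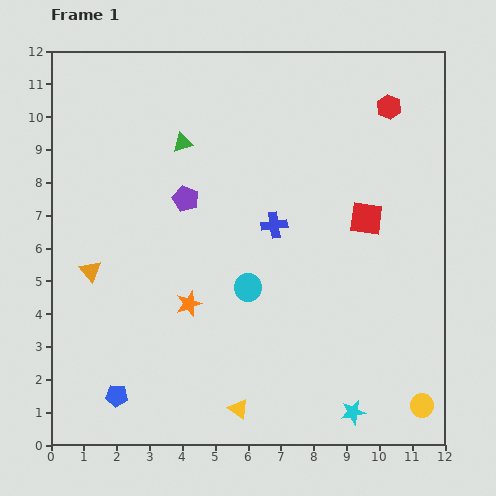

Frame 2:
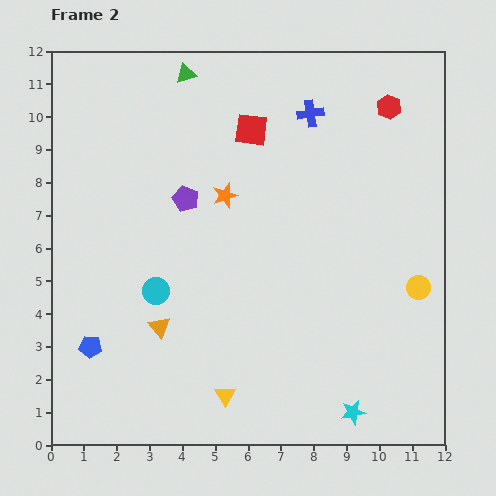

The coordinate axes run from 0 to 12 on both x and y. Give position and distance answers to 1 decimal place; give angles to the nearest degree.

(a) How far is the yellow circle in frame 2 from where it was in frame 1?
3.6

The yellow circle moved from (11.3, 1.2) to (11.2, 4.8), a distance of √(0.1² + 3.6²) ≈ 3.6.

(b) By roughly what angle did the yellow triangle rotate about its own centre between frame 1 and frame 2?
24° clockwise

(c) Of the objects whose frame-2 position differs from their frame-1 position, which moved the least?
the yellow triangle

(moved 0.6)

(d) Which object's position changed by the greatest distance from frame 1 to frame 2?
the red square

(moved 4.4; next 3.6)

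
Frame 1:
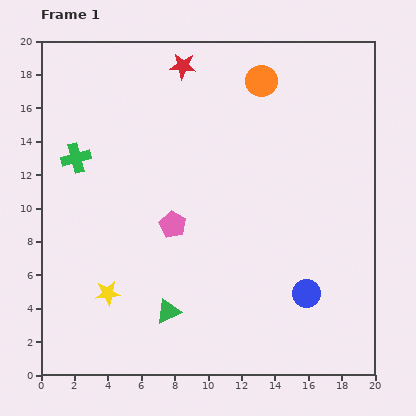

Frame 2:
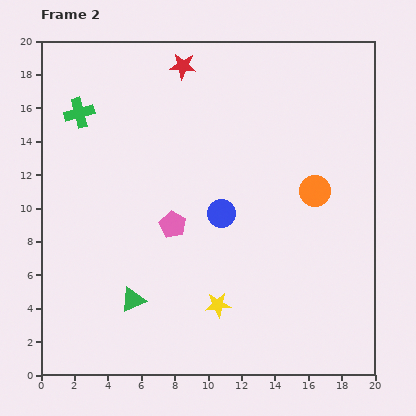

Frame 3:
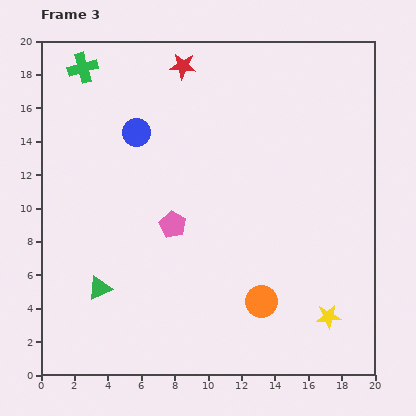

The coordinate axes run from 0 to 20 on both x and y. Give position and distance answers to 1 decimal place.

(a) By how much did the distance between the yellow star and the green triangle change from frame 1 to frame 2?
+1.3

Distance in frame 1: 3.8. Distance in frame 2: 5.1.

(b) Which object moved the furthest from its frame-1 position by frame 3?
the blue circle

(moved 14.0; next 13.3)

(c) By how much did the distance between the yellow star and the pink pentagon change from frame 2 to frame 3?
+5.3

Distance in frame 2: 5.5. Distance in frame 3: 10.8.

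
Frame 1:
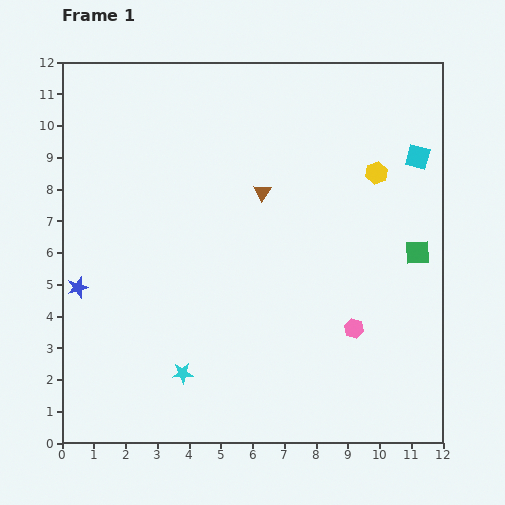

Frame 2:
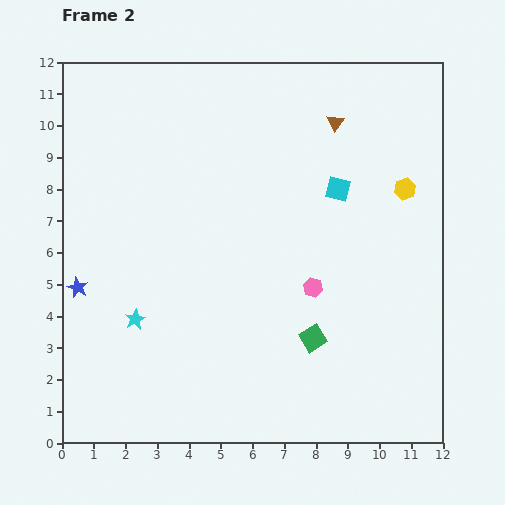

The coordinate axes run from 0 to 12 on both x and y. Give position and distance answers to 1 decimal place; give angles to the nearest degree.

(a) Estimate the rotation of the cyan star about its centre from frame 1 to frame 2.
25° counter-clockwise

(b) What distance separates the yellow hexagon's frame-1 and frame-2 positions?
1.0

The yellow hexagon moved from (9.9, 8.5) to (10.8, 8.0), a distance of √(0.9² + 0.5²) ≈ 1.0.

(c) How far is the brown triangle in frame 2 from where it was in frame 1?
3.2

The brown triangle moved from (6.3, 7.9) to (8.6, 10.1), a distance of √(2.3² + 2.2²) ≈ 3.2.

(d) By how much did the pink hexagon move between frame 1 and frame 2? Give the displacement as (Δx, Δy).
(-1.3, 1.3)

The pink hexagon was at (9.2, 3.6) in frame 1 and (7.9, 4.9) in frame 2.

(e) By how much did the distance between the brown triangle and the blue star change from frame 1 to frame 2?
+3.1

Distance in frame 1: 6.5. Distance in frame 2: 9.6.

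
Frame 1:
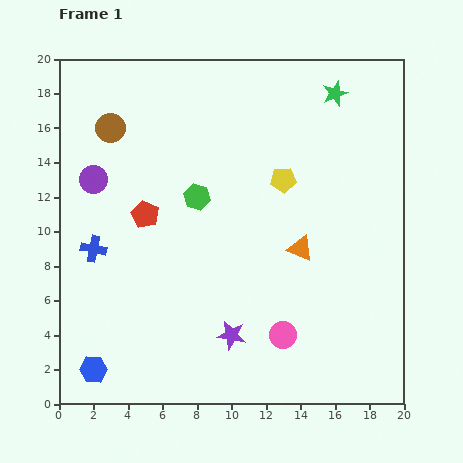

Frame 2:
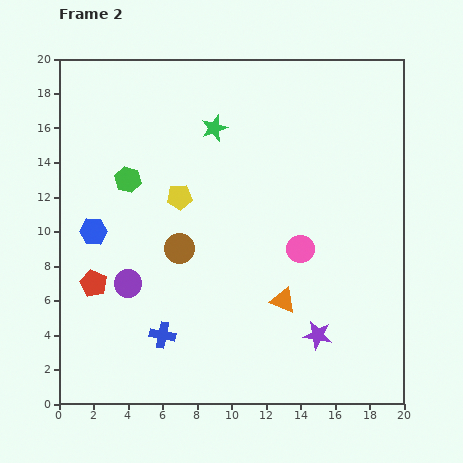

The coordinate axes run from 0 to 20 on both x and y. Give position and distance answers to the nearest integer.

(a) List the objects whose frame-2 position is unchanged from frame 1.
none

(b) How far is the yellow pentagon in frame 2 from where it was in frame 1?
6

The yellow pentagon moved from (13, 13) to (7, 12), a distance of √(6² + 1²) ≈ 6.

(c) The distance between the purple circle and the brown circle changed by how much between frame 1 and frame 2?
+1

Distance in frame 1: 3. Distance in frame 2: 4.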